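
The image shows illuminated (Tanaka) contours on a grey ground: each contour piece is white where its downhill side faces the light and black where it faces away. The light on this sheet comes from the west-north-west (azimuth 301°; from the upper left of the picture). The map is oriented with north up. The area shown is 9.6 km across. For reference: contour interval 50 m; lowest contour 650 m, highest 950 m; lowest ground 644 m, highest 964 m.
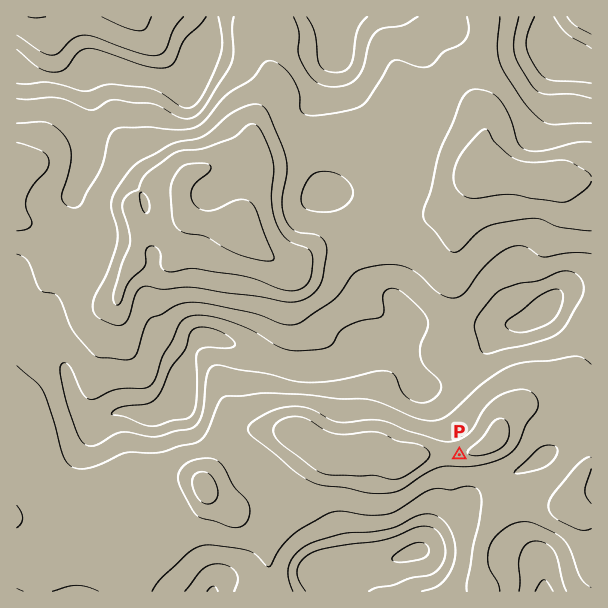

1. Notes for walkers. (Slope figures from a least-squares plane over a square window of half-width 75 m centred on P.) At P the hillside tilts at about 4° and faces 240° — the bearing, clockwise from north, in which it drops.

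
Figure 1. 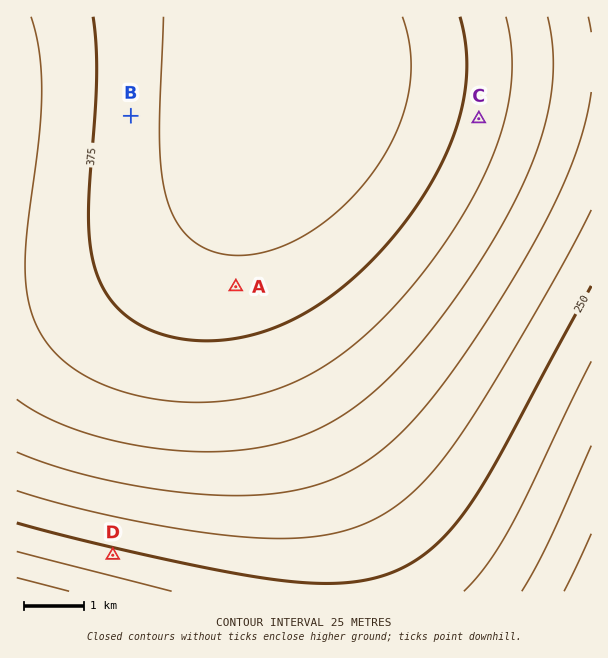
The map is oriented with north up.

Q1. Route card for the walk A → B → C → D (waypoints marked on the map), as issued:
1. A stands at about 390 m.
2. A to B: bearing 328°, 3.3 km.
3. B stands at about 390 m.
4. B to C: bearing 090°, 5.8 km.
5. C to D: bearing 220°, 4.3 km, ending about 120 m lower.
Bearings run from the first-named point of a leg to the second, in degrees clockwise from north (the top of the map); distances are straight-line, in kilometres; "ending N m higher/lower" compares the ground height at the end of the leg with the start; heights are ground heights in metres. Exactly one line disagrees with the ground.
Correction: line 5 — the distance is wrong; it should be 9.5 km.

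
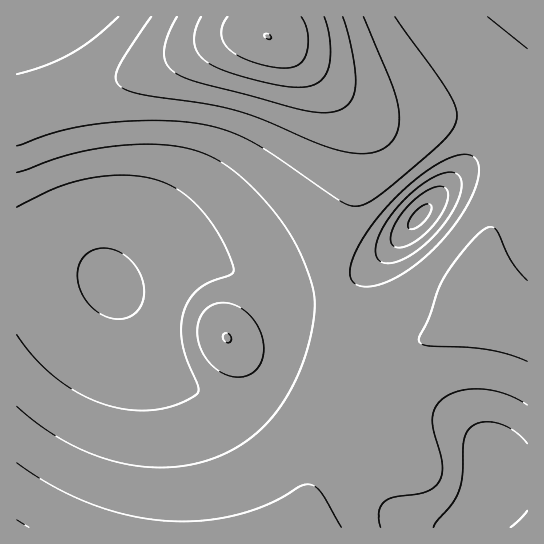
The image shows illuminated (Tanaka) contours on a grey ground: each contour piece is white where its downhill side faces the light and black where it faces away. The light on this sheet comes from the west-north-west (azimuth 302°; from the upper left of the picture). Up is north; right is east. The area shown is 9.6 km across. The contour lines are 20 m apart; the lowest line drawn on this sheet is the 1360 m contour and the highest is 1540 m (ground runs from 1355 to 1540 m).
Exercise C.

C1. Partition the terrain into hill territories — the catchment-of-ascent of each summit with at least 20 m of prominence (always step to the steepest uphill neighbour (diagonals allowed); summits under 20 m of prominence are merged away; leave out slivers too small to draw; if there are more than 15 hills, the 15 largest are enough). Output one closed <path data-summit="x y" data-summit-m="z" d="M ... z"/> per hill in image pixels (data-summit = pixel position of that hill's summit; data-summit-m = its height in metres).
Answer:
<path data-summit="17 527" data-summit-m="1462" d="M527 107l-68 67-51 56-37 37-10 8-20 10-23 7-41 5-14-2 6 10 10 21 2 15-1 18-9 22-13 12-13 7-31 0-19-8-10-8-21-23-23-36-30-42-12-8-36-11-46-3-1 266 462 1 1-7 16-26 5-14 28-3z"/><path data-summit="267 37" data-summit-m="1540" d="M527 16l-510 0-1 245 37 2 29 5 17 7 14 10 12 0 18-4 48-16 23 0 25 10 28 22 43-4 31-8 30-18 37-37 51-56 66-64 3-4z"/><path data-summit="227 338" data-summit-m="1440" d="M214 265l-23 0-48 16-31 5 29 39 23 36 21 23 10 8 19 8 25 1 19-8 15-16 8-26-1-20-11-26-12-16-18-14z"/>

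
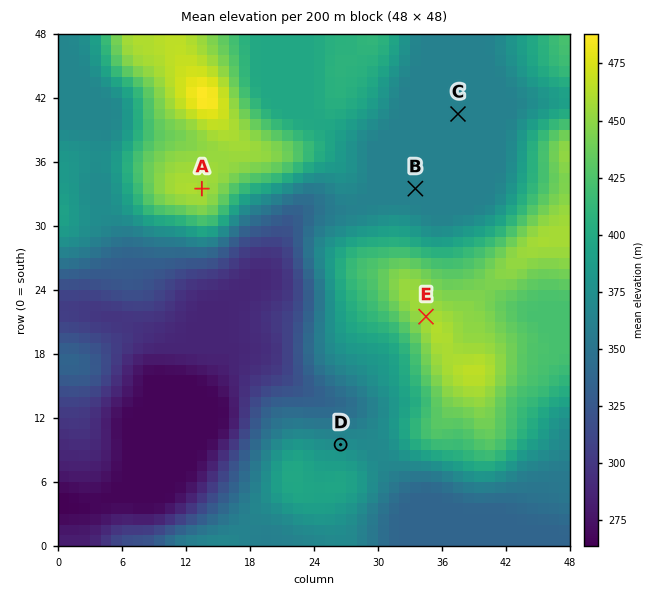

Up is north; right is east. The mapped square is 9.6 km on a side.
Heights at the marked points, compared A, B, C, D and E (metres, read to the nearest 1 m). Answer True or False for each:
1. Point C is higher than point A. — False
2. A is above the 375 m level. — True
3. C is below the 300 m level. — False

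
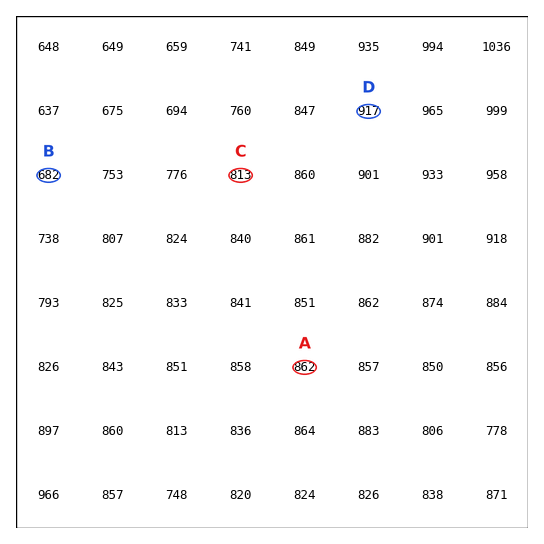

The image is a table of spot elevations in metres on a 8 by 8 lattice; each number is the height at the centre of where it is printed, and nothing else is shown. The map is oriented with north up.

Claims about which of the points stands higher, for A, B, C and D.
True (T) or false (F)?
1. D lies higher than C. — T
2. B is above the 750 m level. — F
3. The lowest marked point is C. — F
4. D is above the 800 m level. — T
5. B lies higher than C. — F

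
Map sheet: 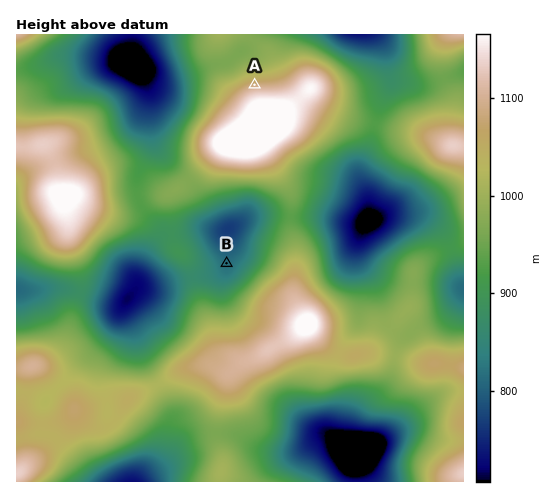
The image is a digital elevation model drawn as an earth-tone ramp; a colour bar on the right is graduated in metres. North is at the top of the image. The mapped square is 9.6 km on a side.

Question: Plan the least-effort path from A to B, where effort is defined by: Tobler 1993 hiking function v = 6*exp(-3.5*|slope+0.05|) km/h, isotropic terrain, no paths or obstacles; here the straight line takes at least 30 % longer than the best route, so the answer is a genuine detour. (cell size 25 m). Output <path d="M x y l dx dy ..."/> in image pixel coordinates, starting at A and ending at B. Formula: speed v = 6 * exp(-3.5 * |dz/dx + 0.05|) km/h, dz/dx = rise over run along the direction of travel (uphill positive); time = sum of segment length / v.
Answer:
<path d="M255 85l-4 0-16 8-38 37-5 12 0 59-6 12 0 11 4 9 25 24 12 6"/>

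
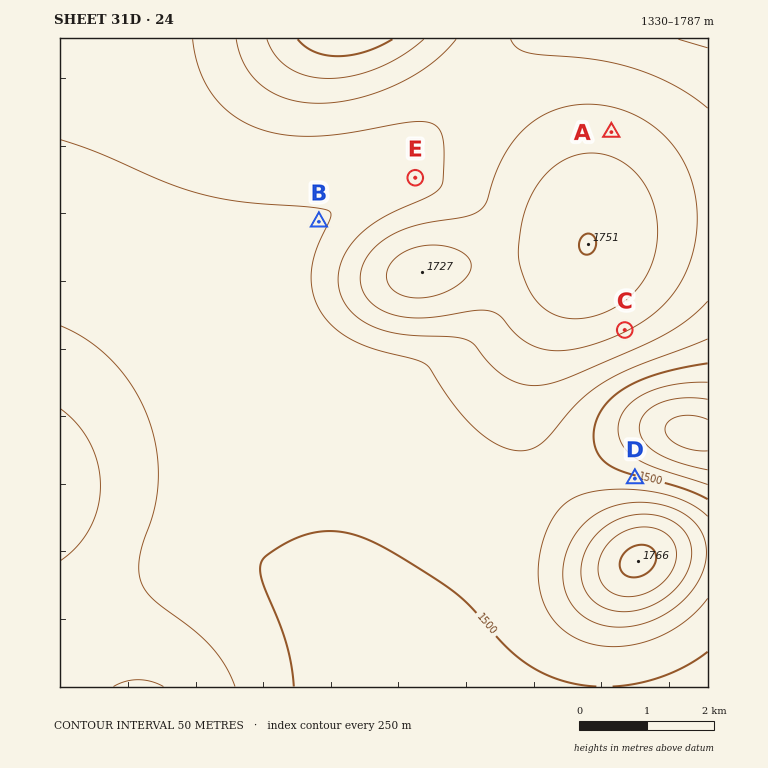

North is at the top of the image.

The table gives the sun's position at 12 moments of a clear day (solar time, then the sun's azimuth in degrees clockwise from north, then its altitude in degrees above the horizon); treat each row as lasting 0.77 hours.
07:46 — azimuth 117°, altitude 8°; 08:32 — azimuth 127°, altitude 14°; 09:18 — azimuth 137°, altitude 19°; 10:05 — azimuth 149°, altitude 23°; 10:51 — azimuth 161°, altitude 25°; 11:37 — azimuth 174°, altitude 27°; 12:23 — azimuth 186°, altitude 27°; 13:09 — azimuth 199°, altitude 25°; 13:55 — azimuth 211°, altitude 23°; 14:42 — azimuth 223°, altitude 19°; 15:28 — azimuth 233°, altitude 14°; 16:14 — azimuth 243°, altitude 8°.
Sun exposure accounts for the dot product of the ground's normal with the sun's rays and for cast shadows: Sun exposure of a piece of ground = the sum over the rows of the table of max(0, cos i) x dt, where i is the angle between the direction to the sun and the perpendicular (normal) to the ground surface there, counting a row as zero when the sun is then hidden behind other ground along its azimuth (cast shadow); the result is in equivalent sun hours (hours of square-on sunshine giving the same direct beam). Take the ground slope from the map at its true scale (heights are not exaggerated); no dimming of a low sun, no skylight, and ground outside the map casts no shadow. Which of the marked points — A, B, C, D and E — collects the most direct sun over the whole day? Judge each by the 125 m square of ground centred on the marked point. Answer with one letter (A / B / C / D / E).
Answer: C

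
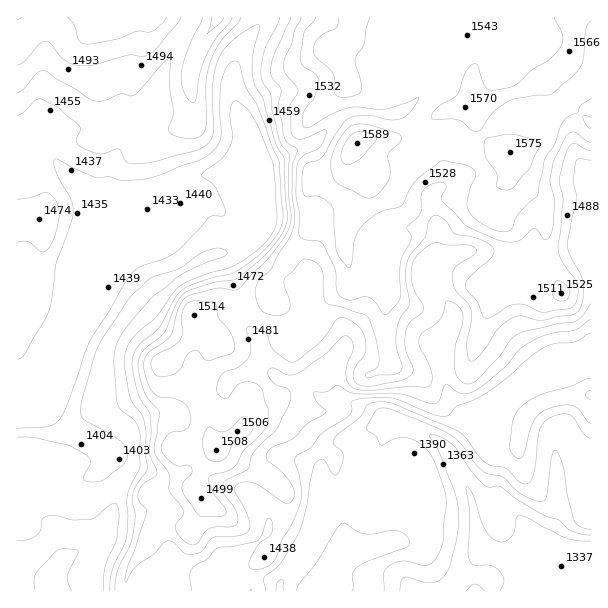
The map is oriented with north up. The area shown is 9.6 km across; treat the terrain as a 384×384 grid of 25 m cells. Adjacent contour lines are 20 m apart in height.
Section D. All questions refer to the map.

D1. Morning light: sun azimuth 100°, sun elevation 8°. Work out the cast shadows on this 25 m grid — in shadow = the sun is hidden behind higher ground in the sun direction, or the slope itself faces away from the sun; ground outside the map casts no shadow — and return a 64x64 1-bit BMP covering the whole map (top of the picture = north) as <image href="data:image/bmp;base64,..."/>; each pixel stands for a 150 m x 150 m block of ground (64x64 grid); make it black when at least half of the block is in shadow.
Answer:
<image width="64" height="64" href="data:image/bmp;base64,Qk0+AgAAAAAAAD4AAAAoAAAAQAAAAEAAAAABAAEAAAAAAAACAAATCwAAEwsAAAIAAAAAAAAA////AAAAAAAAYAAAAAAAAABwAAAAAAAAAHAAAAAAAAAAcAAAAAAAAAA4AAAAAAAAADwAAAAAAAAAPAAAAAAAAAAcAAAAAAAAABgAAAAAAAAAGAAAAAAAAAAcAAAAAAAAABwAAAAAAAAADAAAAAAAAAAGAAAAAAAAAAYAAAAAAAAABwAAAAAAAAAPAAAAAAAAAA8AAAAAAAAABwAAAAAAAAAGAAAAAAAAAAAAAAAAAAAAAAAAAAAAAAAOAAAAAAAAAB4AAAgAAAAAPgAADAAAAAA+AAAAAAAAAD4AAAAAAAAADwAAAAAAAAABgAAAAAAAAAHAAAAAQAAAA+AAAAAgAAAD4AAAAAAAAAPgAAAAAAAAAeAAAAAAAAAAAAAAAAAAAAAA4AAAAAAAAADwAAAAAAAAAPgAAAAAAAAAfAAAAAAAAAB+AAAAAAAAAD8AAAAAAAAAPwAAAAAAAAA/AAAAAAAAAD8AAAAAAAAAPwAAAAAAAAB/AAAAAAAAAH8AAAAAAAAAfwAAAAAAAAA/MAAAAAAAADxwAAAAAAAAPHgAAAAAAAB8GAAAAAAAAHwAAAAAAAAAOAAAAAAAAAA4AAAAAAAAAAAAAAAAAAAAAAAAAAAAAAAAAAAAAAAAAAAAAAAAAAAAAAAAAAAAAAAAAAAAAAAAEAAAAAAAAAAAAAAAAAAAAAAAAAAAAA=="/>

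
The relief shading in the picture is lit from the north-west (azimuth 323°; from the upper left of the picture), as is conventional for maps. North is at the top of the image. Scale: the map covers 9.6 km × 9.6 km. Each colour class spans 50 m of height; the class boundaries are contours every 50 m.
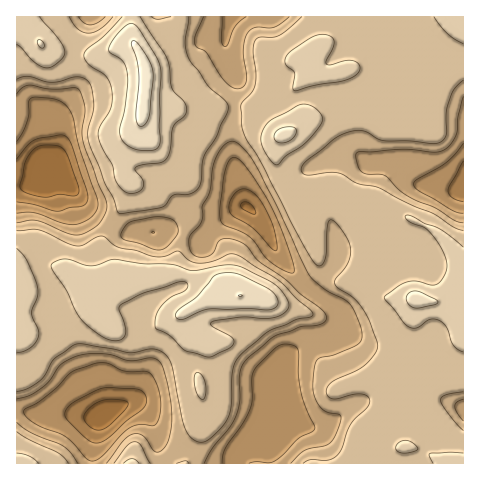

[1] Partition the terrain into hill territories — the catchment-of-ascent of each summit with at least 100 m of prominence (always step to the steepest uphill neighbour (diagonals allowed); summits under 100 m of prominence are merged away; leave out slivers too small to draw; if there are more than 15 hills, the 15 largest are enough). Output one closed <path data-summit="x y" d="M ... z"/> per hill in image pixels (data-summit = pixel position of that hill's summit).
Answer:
<path data-summit="241 295" d="M50 165l-12 17-13 4-9 1 0 223 27 5 31-1 22 4 5-1-8 29-1 18 140 0 3-12 8-10 33-12 6-10 0-23-6-23 4-12 26-22 19-3 15-7 4-5-4-14-28-19-10-8-22-27-17-33-14-17-6-1-6 4-31 28-4 8-10-10-13-4-46 0-13 2-23-14-9-9-15-22z"/><path data-summit="417 299" d="M355 154l-39 10-10 9 0 12 3 5 17 21 5 10 7 30-4 15-23 26 29 18 4 15-4 5-8 4-26 6-21 17-8 8-1 9 6 23 0 23-4 7-9 10-1 26 195 1 1-275-18 1-15-4-9-5-9-16-7-4-17-1-20 3z"/><path data-summit="146 76" d="M231 16l-214 0-1 170 9 0 13-4 12-17 23 24 15 22 24 20 8 3 13-2 46 0 13 4 10 10 4-8 14-13 17-15 9-4-14-55 0-27 2-6 3-41-12-31 1-13z"/><path data-summit="284 136" d="M463 16l-231 0-1 2-6 28 12 31-3 41-2 6 0 27 10 37 2 13 19 23 17 33 31 34 4-1 17-20 6-13-7-36-25-36 0-12 6-7 38-12 7 1 12 8 33-3 10 4 10 17 9 5 15 4 18-2z"/><path data-summit="18 463" d="M22 410l-6 1 1 53 75-1 1-17 8-29-5 1-22-4-31 1z"/>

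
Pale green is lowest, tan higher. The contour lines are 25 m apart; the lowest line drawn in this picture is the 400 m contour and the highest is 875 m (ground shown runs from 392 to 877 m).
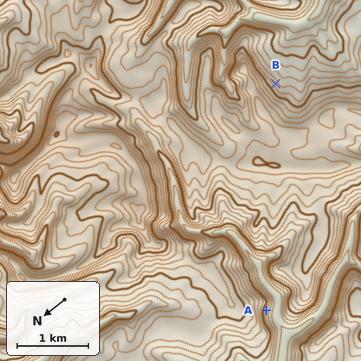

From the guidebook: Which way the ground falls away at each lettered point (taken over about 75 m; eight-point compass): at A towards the SW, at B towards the S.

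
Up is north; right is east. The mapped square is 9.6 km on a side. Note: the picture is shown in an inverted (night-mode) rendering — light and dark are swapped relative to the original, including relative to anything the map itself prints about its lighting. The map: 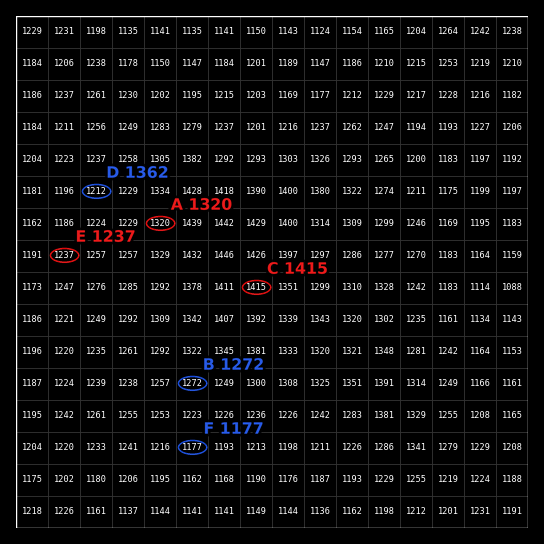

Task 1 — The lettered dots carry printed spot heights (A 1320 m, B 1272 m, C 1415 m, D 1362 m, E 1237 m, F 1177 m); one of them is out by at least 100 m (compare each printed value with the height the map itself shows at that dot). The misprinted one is D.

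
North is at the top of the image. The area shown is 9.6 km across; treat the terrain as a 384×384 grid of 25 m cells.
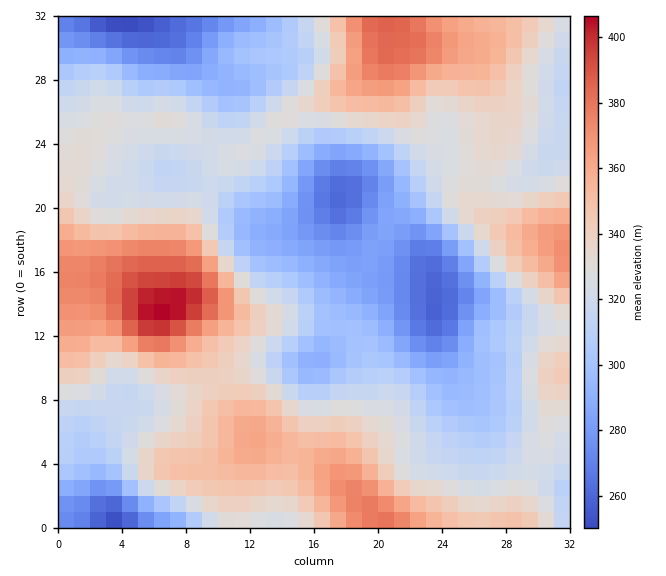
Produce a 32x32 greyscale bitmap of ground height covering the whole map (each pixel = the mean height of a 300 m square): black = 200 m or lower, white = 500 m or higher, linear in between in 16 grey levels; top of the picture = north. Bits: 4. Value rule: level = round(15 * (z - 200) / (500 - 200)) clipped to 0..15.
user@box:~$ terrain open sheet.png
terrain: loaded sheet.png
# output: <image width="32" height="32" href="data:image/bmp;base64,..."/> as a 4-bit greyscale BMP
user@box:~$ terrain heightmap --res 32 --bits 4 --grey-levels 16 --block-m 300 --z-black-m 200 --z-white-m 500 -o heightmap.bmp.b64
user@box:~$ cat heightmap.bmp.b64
<image width="32" height="32" href="data:image/bmp;base64,Qk12AgAAAAAAAHYAAAAoAAAAIAAAACAAAAABAAQAAAAAAAACAAATCwAAEwsAABAAAAAAAAAAAAAAABEREQAiIiIAMzMzAERERABVVVUAZmZmAHd3dwCIiIgAmZmZAKqqqgC7u7sAzMzMAN3d3QDu7u4A////AEMzNEVWd2ZneJmZiId3d3ZEM0VWZ3d3d4iZmId3d3dmRERWd3d3d3iJmYd3ZmZmZlVVZ3eIiIiIiIh2ZmZmZmZVVmd3eIiIiIiHdmZmZmZmVVZmd3eIiIiId3ZmZVVmZmVmZmd3iIh3d3d2ZlVVZmZmZmZnd4iHdmZmZmVVVVZ3ZmZmZ3d3d2VWZmZVVVVmd3d2Znd3d2ZVVVVlVVVVZneId3eId3dmVUVVVURFVVZ3iIiJmYd3ZlVVVVRDRFVmd4iJmqqYh3dlVVVEMzRVVmaYmaqqqYh3ZlVVRDM0RVZnmZmqqqmHZmVVREQzNEVmd5mZqqqphmVVVEREMzRWZ4iZmZmZmHZVVURERDM0VniJiImZmYdlVEREREQzRWeIiYh3iIh2VURERERERFZ3iIh3Znd3dlVURDM0REVnd3iIdmZmZmZlVUQzNEVWZ3d3d3dmZmZmZlVUMzRFVmd2ZmZ3ZmZmZmZmVENERWZmd2Zmd2ZmZmZmZlVERVZmZnd2Zmd2ZmZmZmZmVVZmZmd3dmZmZmZ2ZmZmZmZ3d3Znd3ZmZmZmZmVVVmd3iIh3d3d3ZmZmVVVVVVVmeIiIh3d3d2ZVVVRERFVVVmeJmYiIiHZmRVRERERVVVVniZmZiIh3ZkQzMzM0RVVWZ4mZmYiIh2YzMzMzNERFVneZmZmIiId2"/>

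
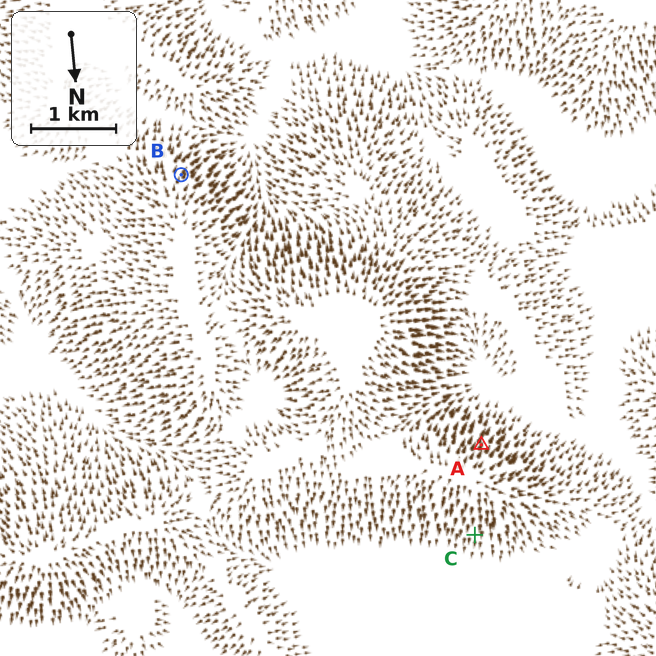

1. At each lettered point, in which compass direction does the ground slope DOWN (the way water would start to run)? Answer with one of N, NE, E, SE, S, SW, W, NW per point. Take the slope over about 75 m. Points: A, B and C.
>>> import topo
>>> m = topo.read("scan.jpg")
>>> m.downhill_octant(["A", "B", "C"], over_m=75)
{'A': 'SW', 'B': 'SW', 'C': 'N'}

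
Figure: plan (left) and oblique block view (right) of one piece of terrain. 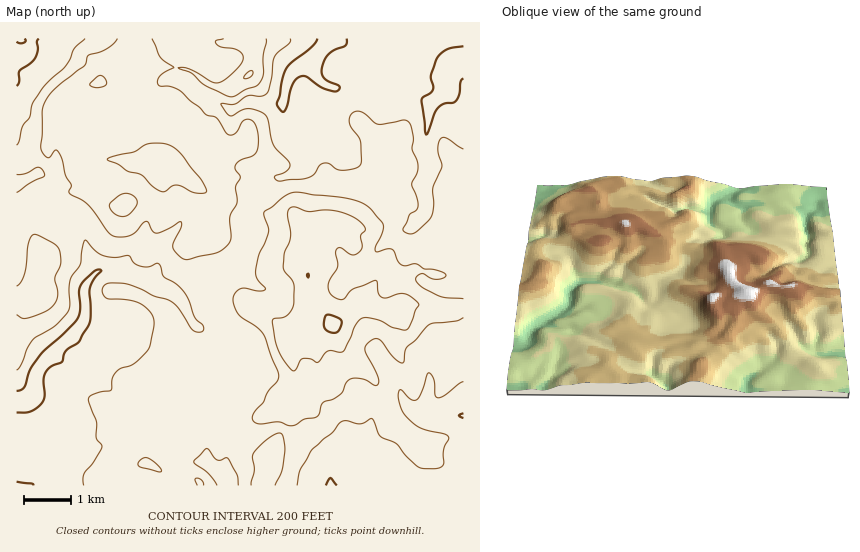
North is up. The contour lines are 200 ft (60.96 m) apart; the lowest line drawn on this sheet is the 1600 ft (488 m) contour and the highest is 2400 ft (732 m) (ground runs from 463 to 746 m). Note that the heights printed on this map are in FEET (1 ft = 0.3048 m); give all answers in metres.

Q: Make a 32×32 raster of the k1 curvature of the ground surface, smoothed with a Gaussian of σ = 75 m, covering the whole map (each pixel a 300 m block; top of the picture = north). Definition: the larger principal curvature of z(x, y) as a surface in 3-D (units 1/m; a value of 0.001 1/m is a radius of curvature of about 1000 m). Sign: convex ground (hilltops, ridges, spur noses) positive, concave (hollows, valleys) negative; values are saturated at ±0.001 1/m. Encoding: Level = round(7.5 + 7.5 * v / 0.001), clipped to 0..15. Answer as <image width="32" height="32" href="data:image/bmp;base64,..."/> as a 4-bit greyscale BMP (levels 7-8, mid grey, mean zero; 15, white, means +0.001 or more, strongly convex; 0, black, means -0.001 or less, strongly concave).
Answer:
<image width="32" height="32" href="data:image/bmp;base64,Qk12AgAAAAAAAHYAAAAoAAAAIAAAACAAAAABAAQAAAAAAAACAAATCwAAEwsAABAAAAAAAAAAAAAAABEREQAiIiIAMzMzAERERABVVVUAZmZmAHd3dwCIiIgAmZmZAKqqqgC7u7sAzMzMAN3d3QDu7u4A////AJeorJqXq++Yrbh5ipiImIioiYq6q6inmZzIeHq4eJqqmYl4mIp4ubms2YiImXibiJmZiYmKiLi5iLmIh3iZy7uqqXeKqIqYiaqJiYeYvJeZd6qJqniZmrmJqsqZyNiJmaaqmpiZiIeJmbq6iorIycjIy6iKqpmIeHZ9jIiOmNjK16mHmHmoiXd3f4t42o2oqNh6y5h3qImId6+KjYeeZ6i6mHiYh5mIiHbOirx2nJd7uKmKiYebeJiJ7Znddqunerurqbh4uZmKzZesu97srv+9ynrJvJioirmHvWjMjcqKbalq3biYp4mJduppjYiImnvJp4eqipeHirrbmHvZq7qL2oqqu4qomImZuJnJ2Ih5jJqZqomauqqHiLeKuoqaiJpph6qpuKiod3q4mry4aqiZeGfLqciIt5utu8uompjIu5qturmnisqZm5iIiIm4yIyqqImJyduYiHmIiJiJmcnWmtmImrqoqJiKaZeJise6zbuqu6qah6ubynmXeZq42oq6mHeJmYib6oeah4maqeiZ2HiLiJiJufp5qYmpirjIifmIm3iIm7fcqaiKuHm4uIrsd5t4iridaoipmZh5l5l4nuu6iJqO/++YuIiHiJqJmIe8p4ib62n+h5m5iIiYeXeHq7mKqYiGznd4qYiZiHepl6iKm3iLy83MyomImZmq"/>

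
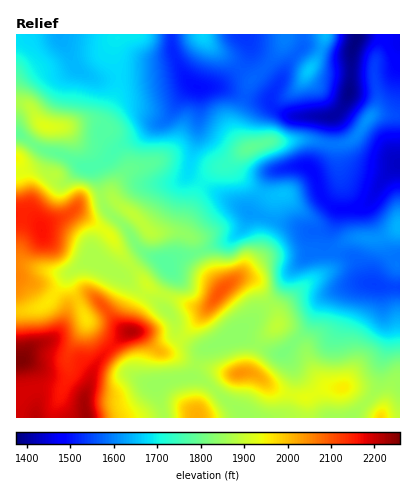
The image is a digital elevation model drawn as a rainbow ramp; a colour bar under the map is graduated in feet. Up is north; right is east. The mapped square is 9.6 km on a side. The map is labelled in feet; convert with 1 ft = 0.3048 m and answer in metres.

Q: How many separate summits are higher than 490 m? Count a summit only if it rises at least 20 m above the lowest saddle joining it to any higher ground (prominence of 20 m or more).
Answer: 6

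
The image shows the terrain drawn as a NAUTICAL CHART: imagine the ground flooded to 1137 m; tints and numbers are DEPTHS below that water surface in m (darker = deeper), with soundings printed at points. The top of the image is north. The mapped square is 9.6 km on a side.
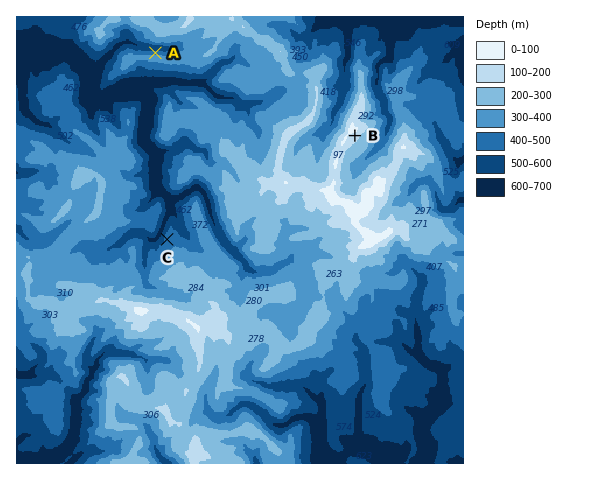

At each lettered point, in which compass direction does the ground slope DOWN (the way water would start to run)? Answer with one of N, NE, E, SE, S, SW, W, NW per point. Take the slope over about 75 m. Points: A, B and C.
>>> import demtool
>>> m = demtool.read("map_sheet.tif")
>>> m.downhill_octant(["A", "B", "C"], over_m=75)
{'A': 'N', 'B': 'SE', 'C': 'W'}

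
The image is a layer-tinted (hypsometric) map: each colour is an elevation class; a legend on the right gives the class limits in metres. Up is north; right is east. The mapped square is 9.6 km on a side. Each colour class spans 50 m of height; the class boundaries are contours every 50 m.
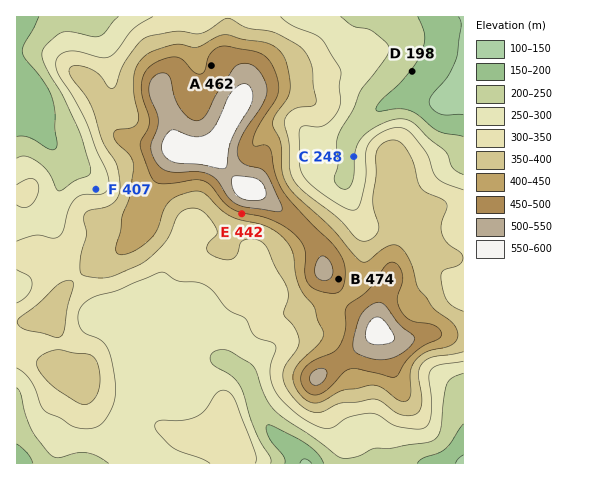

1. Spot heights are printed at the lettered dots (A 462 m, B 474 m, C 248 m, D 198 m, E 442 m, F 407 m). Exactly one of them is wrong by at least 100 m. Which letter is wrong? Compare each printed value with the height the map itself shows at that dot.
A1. F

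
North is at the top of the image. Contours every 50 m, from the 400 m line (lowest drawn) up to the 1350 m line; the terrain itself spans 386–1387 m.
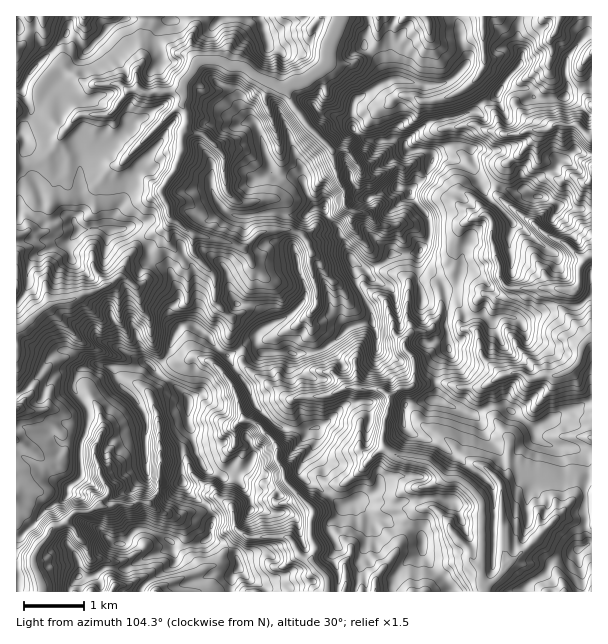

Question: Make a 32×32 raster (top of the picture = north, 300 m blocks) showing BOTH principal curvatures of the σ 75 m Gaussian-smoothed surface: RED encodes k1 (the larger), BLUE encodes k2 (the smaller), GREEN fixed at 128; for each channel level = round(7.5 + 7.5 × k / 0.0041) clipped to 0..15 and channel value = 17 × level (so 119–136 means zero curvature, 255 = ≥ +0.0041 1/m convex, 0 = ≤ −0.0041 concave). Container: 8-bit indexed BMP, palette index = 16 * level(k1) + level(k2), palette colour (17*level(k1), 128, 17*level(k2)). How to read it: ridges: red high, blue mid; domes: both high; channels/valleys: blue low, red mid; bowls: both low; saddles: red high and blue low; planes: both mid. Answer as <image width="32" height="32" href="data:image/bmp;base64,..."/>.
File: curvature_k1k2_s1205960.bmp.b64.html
<image width="32" height="32" href="data:image/bmp;base64,Qk02CAAAAAAAADYEAAAoAAAAIAAAACAAAAABAAgAAAAAAAAEAAATCwAAEwsAAAABAAAAAAAAAIAAABGAAAAigAAAM4AAAESAAABVgAAAZoAAAHeAAACIgAAAmYAAAKqAAAC7gAAAzIAAAN2AAADugAAA/4AAAACAEQARgBEAIoARADOAEQBEgBEAVYARAGaAEQB3gBEAiIARAJmAEQCqgBEAu4ARAMyAEQDdgBEA7oARAP+AEQAAgCIAEYAiACKAIgAzgCIARIAiAFWAIgBmgCIAd4AiAIiAIgCZgCIAqoAiALuAIgDMgCIA3YAiAO6AIgD/gCIAAIAzABGAMwAigDMAM4AzAESAMwBVgDMAZoAzAHeAMwCIgDMAmYAzAKqAMwC7gDMAzIAzAN2AMwDugDMA/4AzAACARAARgEQAIoBEADOARABEgEQAVYBEAGaARAB3gEQAiIBEAJmARACqgEQAu4BEAMyARADdgEQA7oBEAP+ARAAAgFUAEYBVACKAVQAzgFUARIBVAFWAVQBmgFUAd4BVAIiAVQCZgFUAqoBVALuAVQDMgFUA3YBVAO6AVQD/gFUAAIBmABGAZgAigGYAM4BmAESAZgBVgGYAZoBmAHeAZgCIgGYAmYBmAKqAZgC7gGYAzIBmAN2AZgDugGYA/4BmAACAdwARgHcAIoB3ADOAdwBEgHcAVYB3AGaAdwB3gHcAiIB3AJmAdwCqgHcAu4B3AMyAdwDdgHcA7oB3AP+AdwAAgIgAEYCIACKAiAAzgIgARICIAFWAiABmgIgAd4CIAIiAiACZgIgAqoCIALuAiADMgIgA3YCIAO6AiAD/gIgAAICZABGAmQAigJkAM4CZAESAmQBVgJkAZoCZAHeAmQCIgJkAmYCZAKqAmQC7gJkAzICZAN2AmQDugJkA/4CZAACAqgARgKoAIoCqADOAqgBEgKoAVYCqAGaAqgB3gKoAiICqAJmAqgCqgKoAu4CqAMyAqgDdgKoA7oCqAP+AqgAAgLsAEYC7ACKAuwAzgLsARIC7AFWAuwBmgLsAd4C7AIiAuwCZgLsAqoC7ALuAuwDMgLsA3YC7AO6AuwD/gLsAAIDMABGAzAAigMwAM4DMAESAzABVgMwAZoDMAHeAzACIgMwAmYDMAKqAzAC7gMwAzIDMAN2AzADugMwA/4DMAACA3QARgN0AIoDdADOA3QBEgN0AVYDdAGaA3QB3gN0AiIDdAJmA3QCqgN0Au4DdAMyA3QDdgN0A7oDdAP+A3QAAgO4AEYDuACKA7gAzgO4ARIDuAFWA7gBmgO4Ad4DuAIiA7gCZgO4AqoDuALuA7gDMgO4A3YDuAO6A7gD/gO4AAID/ABGA/wAigP8AM4D/AESA/wBVgP8AZoD/AHeA/wCIgP8AmYD/AKqA/wC7gP8AzID/AN2A/wDugP8A/4D/ANhxp+nXgbO0lZaHprTWt6ilk6WlpaaGpsiEk7bYp4S3o4OF5rHCxqW3lYSF2YWUpZDGlLeDp5e2hnS3c4XHpqe1gOixpPm0lNnFyNS2xbWRkdeEp4d0uJeElLaFkoa4yeeSoMD4tejnpoTXlJCRk9Wg2IaYl6a4lqOjtoTHgZa1hva1oICAkICQgtSjwvjm12DFqJeHhpSi6JO1hcaWg8eHdfjXs6LFoMfokYHUpcWQxcWmt5eVs9bHgMWVqJeWtoeWlfeQlqfztOPV59e2kNWmlpOTydfngIHFoqaHh4eXl4Z09pCmhfSAxdeDtuhwxceVloChgHClyJWnloaHl6eWl4X2gKeV8pTHpqXTs5DFuJeFxpDJ17WGh6d0qKaVhLaWlqWzhYXhpdiFk4Cw97bI6JXGgPiDdpfIlKfFyKiXkaWEx5SF55Gn6bfIoPh0gYGT9/mg6NbZ16XXyKWVqMfEl5a2dMekg9amuJLzpIOWxrKAkJGQgcNxgXG2gpR1pXOnldb35sb4lIWSkNOkdbaDgsPWx9aSpsi3g5GUhYOklKjIkqDkxoHldbX1w9fm6ebnc7P4gNfI2XG31ba3l5ODlpWj56XVgNnX6JOV6KSDhLb39LSRobSkgNiS6HWFdaWClZaTxNaRxpalgaOmxvaAt4X3kcLZpKbFx9i3x8W21pSDcZGUk4W2lbW0xoZ0xcDHktOzstiWmHS0goKCgcTEgqe3tIGjg8aGk8SGdHTlkaK317WCpZaWp6HlppTXwaS2pseippO3p5Wz2ZSFhvhwlvqj1cbYhJamgOeExteAlZentpS3lKWmo6CAkqS15HC25bHHpeiVlcmA58XAkKamppe4trjHt5Cit6fYtKLDk/SSsrBx1KaEpID3kMTHhbeGlpZ2hpamgLaW5pGjpYT36KDTtLb1g5aDxbDI9OjVl4d3h3eHp5SguNiQuKeGp8S00LTW+dZ0dbfG1timlHGnh4eHh5S2yJCF6JC5p7bHqID1gKKQ07aVx3ODpaS2o6eHh4iHp4DXpYH3cJXGkeeXgJC3o+nl6MbZ1tWkt8jmuIeFqKe3x5D3kLC3pfeg53CV+PXXx7Vyk5FwkHGBopC1h5eCgpLJ57KRqKi4xvKQxObmdHOmhNf297PXlYWE1ceGh7fYs5KAw4Omp8iUs6HncsnXhYKBgHCV95PY5vm05YWHlZKSosimgcbGlICCgoKEhpbY6NfW5oCG9pNi1bSE53WmlpiUpsiTgIFypsfIpHSTo5WVdnW3xXLG6JD3gZSUxrXXhoaWpYO4lIXIyJeWg6bIlpeFhLajpcbGcaXnx4TIk7fHxrbIxsfX1deWp5aFdMaVp4OFuJSVppalg8g="/>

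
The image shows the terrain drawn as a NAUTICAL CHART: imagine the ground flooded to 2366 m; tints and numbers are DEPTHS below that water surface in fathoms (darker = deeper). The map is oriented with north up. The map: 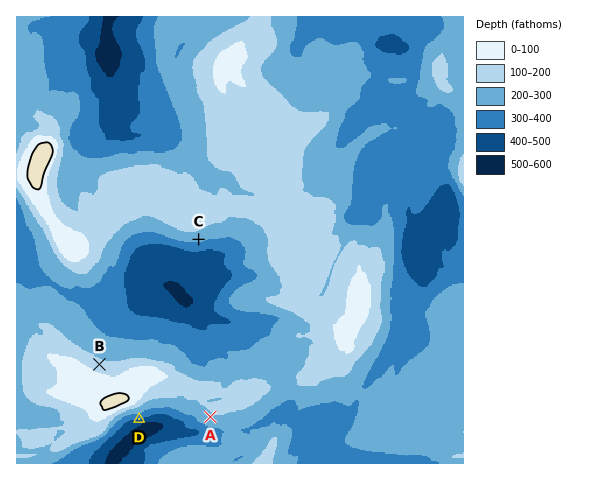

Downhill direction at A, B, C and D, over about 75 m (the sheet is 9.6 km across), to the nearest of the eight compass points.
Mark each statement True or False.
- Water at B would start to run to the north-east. True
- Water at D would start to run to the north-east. False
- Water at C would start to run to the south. True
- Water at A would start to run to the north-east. False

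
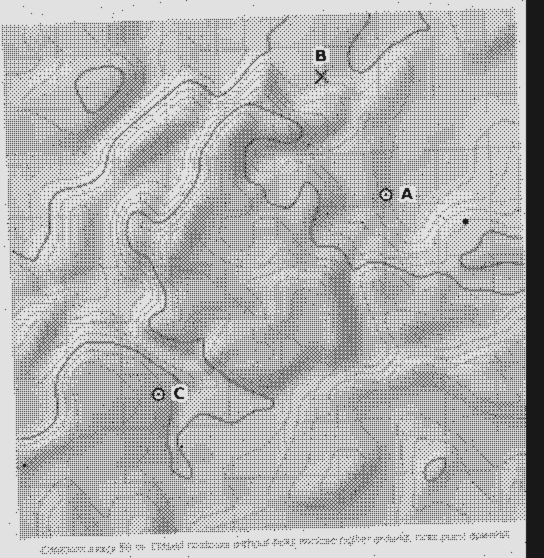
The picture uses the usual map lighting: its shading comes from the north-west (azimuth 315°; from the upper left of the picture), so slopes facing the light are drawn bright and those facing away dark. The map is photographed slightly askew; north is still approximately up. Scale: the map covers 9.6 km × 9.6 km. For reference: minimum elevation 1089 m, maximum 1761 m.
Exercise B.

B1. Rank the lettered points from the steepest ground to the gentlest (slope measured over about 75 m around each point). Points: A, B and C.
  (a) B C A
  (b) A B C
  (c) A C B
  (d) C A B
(c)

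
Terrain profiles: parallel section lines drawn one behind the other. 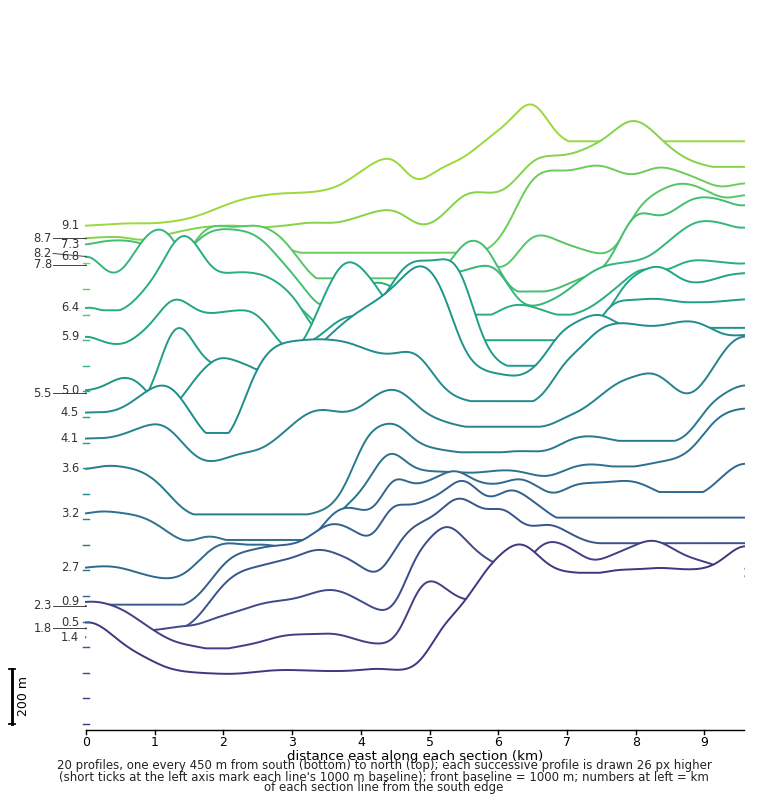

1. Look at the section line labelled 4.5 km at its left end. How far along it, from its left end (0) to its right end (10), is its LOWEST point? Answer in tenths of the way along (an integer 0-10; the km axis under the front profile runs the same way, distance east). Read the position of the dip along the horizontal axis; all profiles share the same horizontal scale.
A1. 2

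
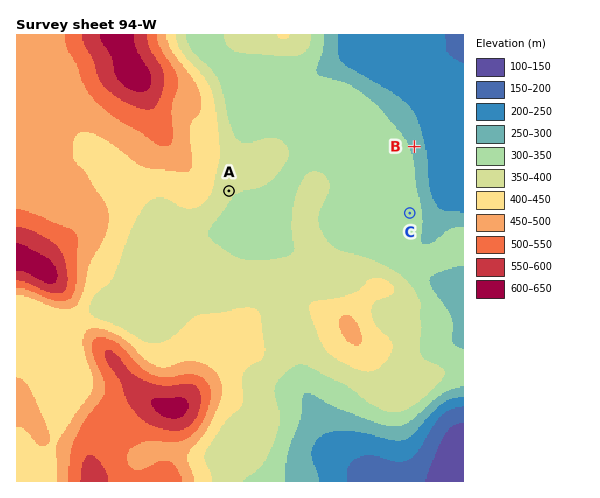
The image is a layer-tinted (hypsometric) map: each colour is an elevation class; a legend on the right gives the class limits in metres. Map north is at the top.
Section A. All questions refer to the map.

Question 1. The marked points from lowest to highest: B C A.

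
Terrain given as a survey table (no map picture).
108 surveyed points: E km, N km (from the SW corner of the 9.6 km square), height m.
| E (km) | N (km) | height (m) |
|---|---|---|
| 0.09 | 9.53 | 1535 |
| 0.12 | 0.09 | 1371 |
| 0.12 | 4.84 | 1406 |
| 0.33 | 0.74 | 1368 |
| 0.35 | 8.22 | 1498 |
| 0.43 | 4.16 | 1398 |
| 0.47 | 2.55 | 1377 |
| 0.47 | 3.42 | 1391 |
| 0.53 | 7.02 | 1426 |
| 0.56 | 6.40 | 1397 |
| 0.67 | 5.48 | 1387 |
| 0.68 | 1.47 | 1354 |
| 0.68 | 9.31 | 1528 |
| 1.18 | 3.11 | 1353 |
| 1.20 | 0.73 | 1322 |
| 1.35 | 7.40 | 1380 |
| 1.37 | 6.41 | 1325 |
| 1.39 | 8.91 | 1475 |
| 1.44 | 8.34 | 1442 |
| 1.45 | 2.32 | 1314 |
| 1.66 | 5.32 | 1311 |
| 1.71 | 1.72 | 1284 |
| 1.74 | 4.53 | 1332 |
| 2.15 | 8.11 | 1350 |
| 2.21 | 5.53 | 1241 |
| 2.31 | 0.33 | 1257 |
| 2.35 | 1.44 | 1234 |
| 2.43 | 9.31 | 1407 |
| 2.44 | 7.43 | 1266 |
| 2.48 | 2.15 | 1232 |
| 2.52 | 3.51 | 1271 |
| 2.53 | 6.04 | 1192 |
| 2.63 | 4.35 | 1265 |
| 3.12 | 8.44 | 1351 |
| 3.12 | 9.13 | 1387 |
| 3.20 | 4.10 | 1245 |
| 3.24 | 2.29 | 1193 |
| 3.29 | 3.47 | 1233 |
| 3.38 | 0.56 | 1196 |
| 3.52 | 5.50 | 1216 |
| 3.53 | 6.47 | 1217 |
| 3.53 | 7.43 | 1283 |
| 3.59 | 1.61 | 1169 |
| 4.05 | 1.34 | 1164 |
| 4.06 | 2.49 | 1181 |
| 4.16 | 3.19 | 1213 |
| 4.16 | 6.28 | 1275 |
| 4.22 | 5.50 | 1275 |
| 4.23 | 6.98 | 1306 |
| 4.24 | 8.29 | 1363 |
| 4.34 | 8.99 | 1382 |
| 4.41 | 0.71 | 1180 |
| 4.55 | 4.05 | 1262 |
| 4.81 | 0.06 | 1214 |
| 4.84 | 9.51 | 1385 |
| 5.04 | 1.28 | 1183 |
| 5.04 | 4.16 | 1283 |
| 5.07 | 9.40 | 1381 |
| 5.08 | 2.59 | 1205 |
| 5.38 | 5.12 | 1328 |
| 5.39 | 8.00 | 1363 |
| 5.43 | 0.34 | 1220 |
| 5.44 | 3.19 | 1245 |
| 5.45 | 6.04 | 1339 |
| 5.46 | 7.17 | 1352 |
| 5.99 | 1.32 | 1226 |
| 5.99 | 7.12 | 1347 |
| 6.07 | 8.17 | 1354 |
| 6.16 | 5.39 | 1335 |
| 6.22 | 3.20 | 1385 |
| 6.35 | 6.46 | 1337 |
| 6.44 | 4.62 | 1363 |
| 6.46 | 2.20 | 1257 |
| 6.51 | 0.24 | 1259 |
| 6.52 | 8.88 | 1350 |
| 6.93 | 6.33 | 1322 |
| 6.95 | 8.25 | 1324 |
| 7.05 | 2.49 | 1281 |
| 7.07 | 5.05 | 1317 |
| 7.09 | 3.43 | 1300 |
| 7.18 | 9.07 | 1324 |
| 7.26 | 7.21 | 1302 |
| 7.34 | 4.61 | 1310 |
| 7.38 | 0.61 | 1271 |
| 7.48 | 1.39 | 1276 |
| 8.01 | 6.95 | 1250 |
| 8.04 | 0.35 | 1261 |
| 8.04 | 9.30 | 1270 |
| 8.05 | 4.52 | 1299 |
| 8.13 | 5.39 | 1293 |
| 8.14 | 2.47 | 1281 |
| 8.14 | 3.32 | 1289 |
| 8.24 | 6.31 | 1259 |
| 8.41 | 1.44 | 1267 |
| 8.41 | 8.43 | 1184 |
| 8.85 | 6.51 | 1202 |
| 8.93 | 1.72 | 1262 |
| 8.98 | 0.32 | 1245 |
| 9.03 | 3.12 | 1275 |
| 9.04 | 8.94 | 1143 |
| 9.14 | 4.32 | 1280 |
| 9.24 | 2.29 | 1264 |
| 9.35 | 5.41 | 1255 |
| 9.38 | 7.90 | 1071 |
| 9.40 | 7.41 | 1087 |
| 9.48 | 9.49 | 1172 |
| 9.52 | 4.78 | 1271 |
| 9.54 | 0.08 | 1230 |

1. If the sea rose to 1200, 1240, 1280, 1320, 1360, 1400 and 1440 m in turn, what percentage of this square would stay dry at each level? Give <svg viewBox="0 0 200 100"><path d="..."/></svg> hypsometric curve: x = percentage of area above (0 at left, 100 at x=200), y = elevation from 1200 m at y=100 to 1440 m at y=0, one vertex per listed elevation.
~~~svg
<svg viewBox="0 0 200 100"><path d="M178 100l-25-17-44-16-36-17-33-17-25-16-7-17"/></svg>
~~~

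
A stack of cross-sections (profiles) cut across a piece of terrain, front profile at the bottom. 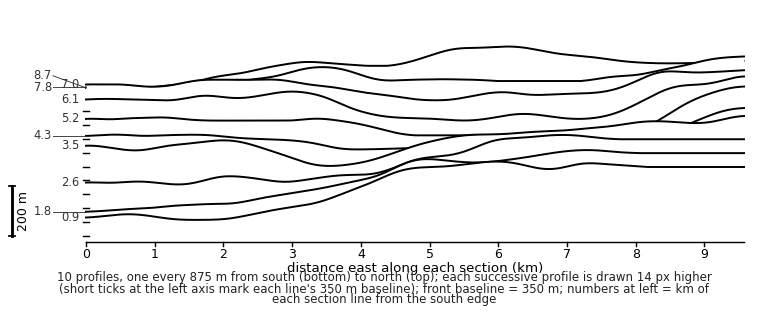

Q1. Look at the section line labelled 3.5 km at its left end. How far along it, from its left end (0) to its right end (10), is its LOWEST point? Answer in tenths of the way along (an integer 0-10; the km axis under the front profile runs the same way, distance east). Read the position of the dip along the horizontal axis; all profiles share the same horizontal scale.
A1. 4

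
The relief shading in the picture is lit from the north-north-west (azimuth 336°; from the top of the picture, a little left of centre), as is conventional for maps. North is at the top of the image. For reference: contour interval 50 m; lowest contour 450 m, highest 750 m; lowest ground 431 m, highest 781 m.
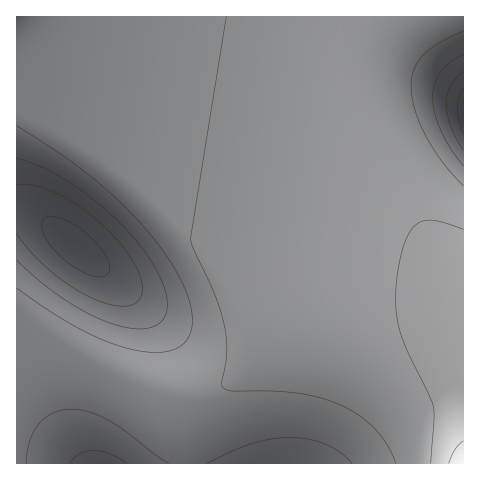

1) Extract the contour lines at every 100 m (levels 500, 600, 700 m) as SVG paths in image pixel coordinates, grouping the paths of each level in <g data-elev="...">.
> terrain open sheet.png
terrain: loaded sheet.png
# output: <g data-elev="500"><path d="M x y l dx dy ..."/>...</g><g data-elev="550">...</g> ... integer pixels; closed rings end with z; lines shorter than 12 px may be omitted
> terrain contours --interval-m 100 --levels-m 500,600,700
<g data-elev="500"><path d="M17 185l16 0 22 8 23 13 24 18 20 21 14 21 6 18 0 8-2 6-7 6-11 2-17-3-18-8-20-12-19-14-18-18-13-18"/><path d="M463 134l-4-14-2-11 2-11 4-10"/></g><g data-elev="600"><path d="M26 463l4-22 9-17 14-11 9-3 9-1 18 3 20 8 60 43"/><path d="M207 463l44-19 20-5 19-2 18 2 18 5 14 8 12 11"/><path d="M463 166l-13-19-9-17-6-18-2-15 2-13 5-11 9-10 14-9"/><path d="M17 126l43 28 31 23 31 27 26 27 22 29 14 27 8 24 0 10-1 9-6 13-13 7-19 2-22-3-25-8-26-12-31-18-32-23"/></g><g data-elev="700"><path d="M463 229l-30-9-9 1-7 3-7 7-5 11-8 32-1 30 3 25 7 20 22 45 6 13 0 13-3 43"/></g>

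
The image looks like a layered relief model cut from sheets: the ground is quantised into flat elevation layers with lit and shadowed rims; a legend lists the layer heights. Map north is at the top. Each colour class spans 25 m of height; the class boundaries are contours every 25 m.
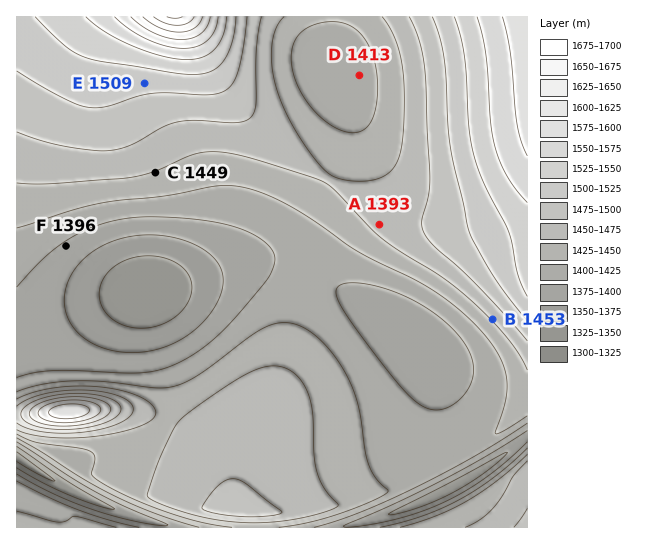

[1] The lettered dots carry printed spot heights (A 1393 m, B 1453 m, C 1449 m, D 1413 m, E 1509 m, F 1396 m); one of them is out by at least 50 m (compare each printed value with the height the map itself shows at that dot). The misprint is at A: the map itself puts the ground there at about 1456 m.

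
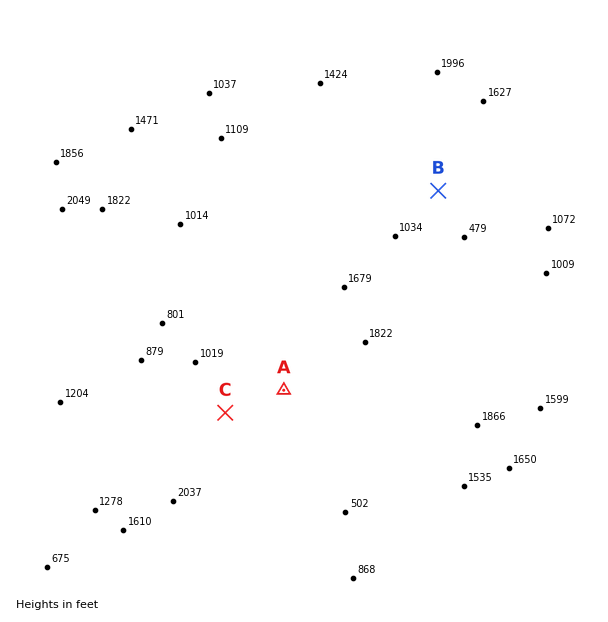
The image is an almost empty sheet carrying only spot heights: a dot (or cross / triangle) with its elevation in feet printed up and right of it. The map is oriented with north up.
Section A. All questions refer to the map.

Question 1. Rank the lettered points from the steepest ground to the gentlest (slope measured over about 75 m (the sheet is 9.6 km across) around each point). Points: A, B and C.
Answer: B C A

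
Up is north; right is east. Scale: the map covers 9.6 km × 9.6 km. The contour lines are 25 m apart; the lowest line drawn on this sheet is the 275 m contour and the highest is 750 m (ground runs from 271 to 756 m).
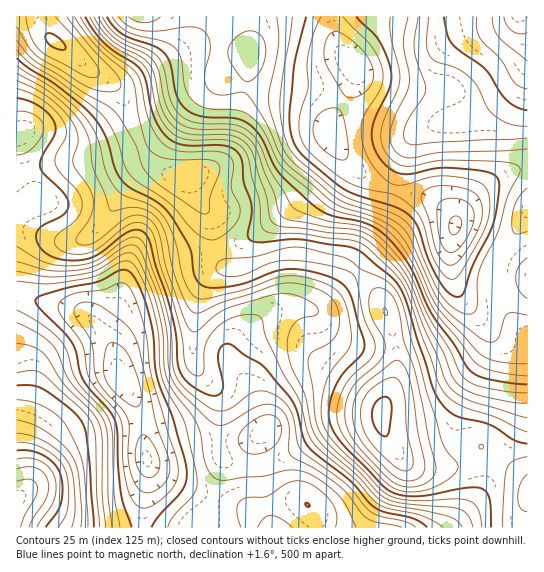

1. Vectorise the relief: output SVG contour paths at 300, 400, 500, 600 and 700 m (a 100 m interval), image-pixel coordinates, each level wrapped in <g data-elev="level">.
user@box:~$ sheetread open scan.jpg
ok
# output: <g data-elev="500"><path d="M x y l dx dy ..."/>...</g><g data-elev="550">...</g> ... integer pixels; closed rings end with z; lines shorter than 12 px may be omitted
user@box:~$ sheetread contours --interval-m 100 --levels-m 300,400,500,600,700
<g data-elev="300"><path d="M146 477l-7-7-4-13 2-15 4-6 2-1 6 3 5 8 6 16-1 7-3 5-5 3z"/><path d="M133 406l-18-13-10-15-2-9 1-12 2-10 4-4 7 1 8 6 5 8 5 13 5 16 1 11-2 8z"/><path d="M447 252l-5-6-3-9-2-19 0-11 3-5 5-3 8-1 8 1 6 3 5 5 2 7-1 9-4 11-8 12-7 6z"/></g><g data-elev="400"><path d="M120 527l-6-30-2-62-3-16-6-9-26-29-5-10-5-20-6-10-18-16-26-15"/><path d="M241 527l-4-17 1-5 3-4 8-4 17 0 21-14 11-2 7 1 8 3 16 14 7 14-1 14"/><path d="M292 527l-11-8-10-4-7 3-6 9"/><path d="M527 299l-8-9-3-12 3-12 8-8"/><path d="M17 281l32 3 37-5 13-5 19-11 7-2 6 1 6 7 11 24 7 25 4 17 1 30 2 13 5 13 17 31 13 55 0 9-2 7-21 22-6 12"/><path d="M390 17l1 18 8 32 1 11-2 11-13 28-4 14 1 14 7 12 8 6 9 3 8 0 23-5 17-1 52 2 10 3 4 4-1 5-12 24-10 36-17 35-3 13 0 24-2 5-4 3-6 0-8-4-15-14-15-28-13-35-8-11-15-9-38-13-12-6-40-32-11-12-7-20-3-27 3-28 9-58"/></g><g data-elev="500"><path d="M94 527l-5-69-3-25-4-11-12-13-27-20-10-4-16 0"/><path d="M527 384l-38-5-11-3-7-4-6-7-12-22-22-30-24-51-20-25-8-7-10-6-38-9-18-10-34-32-6-10-12-26-7-8-7-6-13-5-33-2-14-6-5-5-5-8-6-32-6-11-10-7-24-9-9-4-9-8-6-9"/><path d="M17 98l11 3 10 4 9 8 7 8 2 6-1 6-13 24-2 10 4 7 19 19 5 9 0 7-4 5-21 11-6 6 0 10 5 9 7 5 10 4 12 1 12 0 16-6 30-22 8-2 6 2 7 10 6 24 13 36 7 32 2 32 3 8 5 7 8 6 12 7 8 2 5-2 3-4 1-5-5-24 1-10 2-4 4-3 4 0 4 2 12 9 18 11 26 31 8 13 7 29 9 12 37 30 19 21 6 6 10 4 29 7 13 8"/><path d="M444 17l4 18 5 10 32 24 16 24 6 8 10 6 10 3"/></g><g data-elev="600"><path d="M58 527l7-10 3-12 0-22-3-14-8-11-12-9-14-5-14-2"/><path d="M527 432l-32-15-33-11-9-5-8-7-7-12-7-23-27-73-10-13-27-26-8-4-9-3-49-6-28-1-9-3-3-7-2-25-7-20-4-20-5-9-6-6-7-2-41-1-10-3-8-5-8-9-5-10-8-35-5-11-7-7-20-11-10-7-10-12-8-13"/><path d="M17 66l38 24 19 16 12 12 11 20 10 36 11 17 8 5 24 9 13 11 6 10 6 15 10 40 5 11 5 5 7 2 8-1 35-8 32-12 12-2 13 1 16 4 12 5 8 5 5 7 4 9 4 32-2 10-18 22-7 16-3 27 2 9 4 10 12 14 48 47 9 4 13 2 46-1 14 2 5 3 4 5 4 18"/></g><g data-elev="700"><path d="M21 527l4-12 11-18 1-10-2-5-4-2-5-1-9 2"/><path d="M405 481l9-1 7-3 3-6 1-6-7-34-8-50-7-16-6-5-7 4-29 24-7 14-1 15 4 16 9 14 25 27 7 4z"/><path d="M386 315l1 0 1-2-3-5-2 1 0 2z"/><path d="M17 27l13 22 12 11 49 28 15 4 12-2 2-3 1-4-4-8-26-28-24-30"/></g>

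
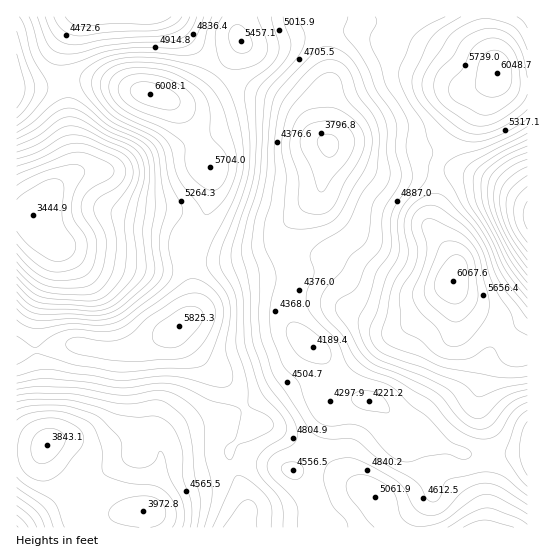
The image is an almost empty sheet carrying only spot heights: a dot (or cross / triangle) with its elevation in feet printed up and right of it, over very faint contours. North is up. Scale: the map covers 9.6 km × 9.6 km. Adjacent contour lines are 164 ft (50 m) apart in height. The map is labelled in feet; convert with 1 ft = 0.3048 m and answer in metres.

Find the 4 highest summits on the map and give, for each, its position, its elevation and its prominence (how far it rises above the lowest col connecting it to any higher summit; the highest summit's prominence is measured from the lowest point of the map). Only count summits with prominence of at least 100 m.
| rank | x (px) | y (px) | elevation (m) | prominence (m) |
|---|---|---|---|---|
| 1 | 453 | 281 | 1849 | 799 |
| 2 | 497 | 73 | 1844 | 290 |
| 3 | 150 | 94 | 1831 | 401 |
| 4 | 182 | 323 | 1776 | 142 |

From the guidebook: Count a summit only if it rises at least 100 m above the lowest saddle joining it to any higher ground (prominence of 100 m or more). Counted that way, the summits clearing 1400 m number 4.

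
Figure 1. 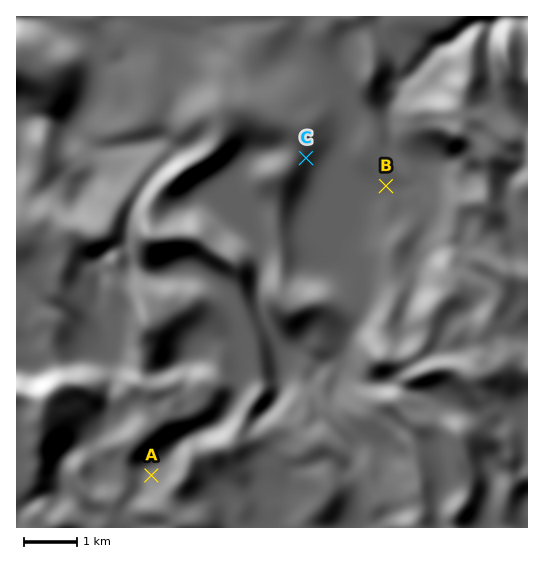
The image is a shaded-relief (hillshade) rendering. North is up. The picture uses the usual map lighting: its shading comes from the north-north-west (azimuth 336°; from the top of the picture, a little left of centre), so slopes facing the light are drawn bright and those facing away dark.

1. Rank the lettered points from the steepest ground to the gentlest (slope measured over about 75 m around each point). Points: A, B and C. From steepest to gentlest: C A B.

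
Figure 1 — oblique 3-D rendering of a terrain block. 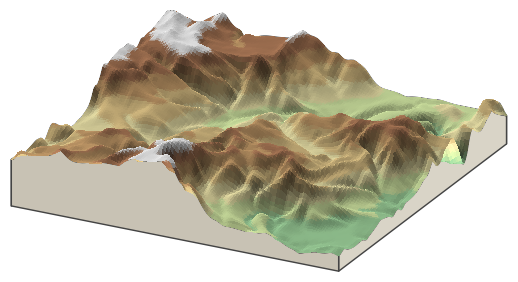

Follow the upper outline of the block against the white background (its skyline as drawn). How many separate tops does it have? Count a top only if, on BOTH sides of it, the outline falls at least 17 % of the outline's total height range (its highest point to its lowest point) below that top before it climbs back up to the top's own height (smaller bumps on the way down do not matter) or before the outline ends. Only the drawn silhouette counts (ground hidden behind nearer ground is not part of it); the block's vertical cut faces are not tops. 1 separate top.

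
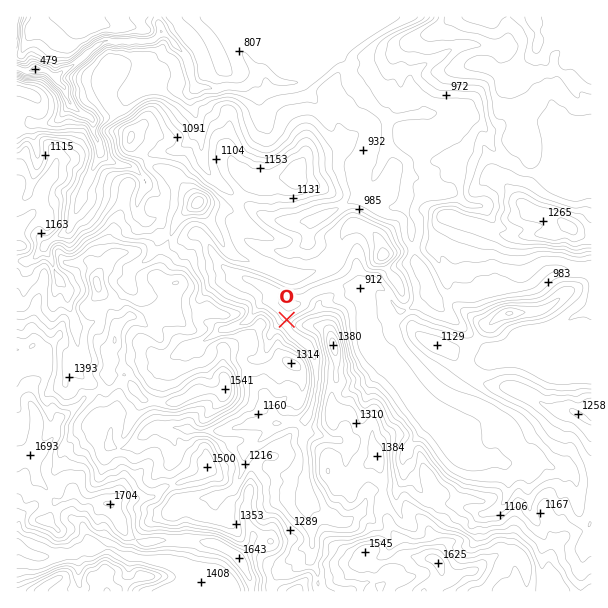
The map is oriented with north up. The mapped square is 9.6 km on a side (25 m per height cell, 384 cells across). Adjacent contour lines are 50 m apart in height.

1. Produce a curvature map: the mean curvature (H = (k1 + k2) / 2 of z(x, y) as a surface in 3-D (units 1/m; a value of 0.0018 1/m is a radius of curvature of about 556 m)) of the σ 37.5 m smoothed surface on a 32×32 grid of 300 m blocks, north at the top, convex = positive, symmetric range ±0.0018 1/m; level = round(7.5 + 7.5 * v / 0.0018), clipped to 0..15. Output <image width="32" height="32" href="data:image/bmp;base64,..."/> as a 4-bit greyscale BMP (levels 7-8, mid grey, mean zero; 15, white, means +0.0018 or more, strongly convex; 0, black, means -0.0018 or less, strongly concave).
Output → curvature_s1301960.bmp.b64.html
<image width="32" height="32" href="data:image/bmp;base64,Qk12AgAAAAAAAHYAAAAoAAAAIAAAACAAAAABAAQAAAAAAAACAAATCwAAEwsAABAAAAAAAAAAAAAAABEREQAiIiIAMzMzAERERABVVVUAZmZmAHd3dwCIiIgAmZmZAKqqqgC7u7sAzMzMAN3d3QDu7u4A////AJ7TuYuHdWxdWFZXiIZWprdhhcwyI0PyNSu6mJ5/ltdmNGMBj8z/iPccr2uLhLyWhXv0nJN6Y0rYRxZ1aIR5V6k5Zb1jFWXUdFRzxqVUGjyGiJuNrJVDm1Y7w6c8vNZcd2l9KaRc3TlnXWjSykRVR1i6SEZLV/cruV1p0PNXd2ZpaZZnVnWElahFWrlleId5eWrjZMEhwyQlPpt4Rnd1WJumfXSd/V+Xbg+1pGd2WLzKmCd44zrPZJkehWV4es6lRVpVi3VlTkivDoRWdqdWVma8Y6xUck5ntw9Tdp24RneIh+BuO2xwbWS/RYnqN9M0eWZ5WPfIr9dDinWjYovf/kVrI9c1iWVmJTZWT0ViIjj3bwb0Xb5jFN7IY3w5d2dkZTP8rZSHZdtme2j1OohnYzXgNrh4hC5HukqG5Gd3m82su4JdU6WGlyIm/XZN3Xl4+GqgWjxe+GSIVERUmWEr2VaOcnrge3GLnMxmlnVNiWRnlckkDegZyZ6FZ4eIeLV3eLTtCuU4PIRa14hXmIdol3hIfS75t1uESaWZW4d4Wod3aiAEf4WMpYh3eFZmY7h3d88qtzZSaGaYeoSJV1Kodnh2D7l3lJd1VUxYhouoi4ZpdKDOusCqZ4iFiKhUvJaXqPmsAAE5mWiIeFa9uENUmWeYis3YeoaIh3iGM2qatreI"/>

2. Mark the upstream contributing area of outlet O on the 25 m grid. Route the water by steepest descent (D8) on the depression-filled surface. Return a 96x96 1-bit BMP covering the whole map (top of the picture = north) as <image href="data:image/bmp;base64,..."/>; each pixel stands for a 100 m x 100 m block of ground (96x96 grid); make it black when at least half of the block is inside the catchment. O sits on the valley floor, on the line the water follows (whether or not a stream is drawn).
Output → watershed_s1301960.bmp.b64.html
<image width="96" height="96" href="data:image/bmp;base64,Qk2+BAAAAAAAAD4AAAAoAAAAYAAAAGAAAAABAAEAAAAAAIAEAAATCwAAEwsAAAIAAAAAAAAA////AAAAAAAAAAAAAf//4AAAAAAAAAAAAf//8AAAAAAAAAAAAf//8AAAAAAAAAAAA///8AAAAAAAAAAAA///8AAAAAAAAAAAB////gAAAAAAAAAAD////4AAAAAAAAAAP////4AAAAAAAA83/////wAAAAAAAB///////gAAAAAAAD///////gAAAAAAAH///////AAAAAAAAH///////AAAAAAAAP///////AAAAAAAAP///////AAAAAADH///////+AAAAAAD////////+AAAAAAH////////+AAAAAAP////////+AAAAAAf////////+AAAAAAf////////+AAAAAAf////////+AAAAAAf////////8AAAAAAP////////8AAAAAAH////////8AAAAAAD////////4AAAAAAD////////4AAAAAAB////////gAAAAAAB////////AAAAAAAA////////AAAAAAAAf//////4AAAAAAAAH//////4AAAAAAAAD/gP///4AAAAAAAAB/AD///4AAAAAAAAAeAAH//4AAAAAAAAAeAAH//4AAAAAAAAAAAAD//4AAAAAAAAAAAAAD/4AAAAAAAAAAAAAA/4AAAAAAAAAAAAAA/4AAAAAAAAAAAAAA/4AAAAAAAAAAAAAA/4AAAAAAAAAAAAAA/4AAAAAAAAAAAAAA/wAAAAAAAAAAAAAAfAAAAAAAAAAAAAAAAAAAAAAAAAAAAAAAAAAAAAAAAAAAAAAAAAAAAAAAAAAAAAAAAAAAAAAAAAAAAAAAAAAAAAAAAAAAAAAAAAAAAAAAAAAAAAAAAAAAAAAAAAAAAAAAAAAAAAAAAAAAAAAAAAAAAAAAAAAAAAAAAAAAAAAAAAAAAAAAAAAAAAAAAAAAAAAAAAAAAAAAAAAAAAAAAAAAAAAAAAAAAAAAAAAAAAAAAAAAAAAAAAAAAAAAAAAAAAAAAAAAAAAAAAAAAAAAAAAAAAAAAAAAAAAAAAAAAAAAAAAAAAAAAAAAAAAAAAAAAAAAAAAAAAAAAAAAAAAAAAAAAAAAAAAAAAAAAAAAAAAAAAAAAAAAAAAAAAAAAAAAAAAAAAAAAAAAAAAAAAAAAAAAAAAAAAAAAAAAAAAAAAAAAAAAAAAAAAAAAAAAAAAAAAAAAAAAAAAAAAAAAAAAAAAAAAAAAAAAAAAAAAAAAAAAAAAAAAAAAAAAAAAAAAAAAAAAAAAAAAAAAAAAAAAAAAAAAAAAAAAAAAAAAAAAAAAAAAAAAAAAAAAAAAAAAAAAAAAAAAAAAAAAAAAAAAAAAAAAAAAAAAAAAAAAAAAAAAAAAAAAAAAAAAAAAAAAAAAAAAAAAAAAAAAAAAAAAAAAAAAAAAAAAAAAAAAAAAAAAAAAAAAAAAAAAAAAAAAAAAAAAAAAAAAAAAAAAAAAAAAAAAAAAAAAAAAAAAAAAAAAAAAAAAAAAAAAAAAAAAAAAAAAAAAAAAAAAAAAAAAAAAAAAAAAAAAAAAAAAAAAAAAAAAAAAAAAAAAAAAAAAAAAA="/>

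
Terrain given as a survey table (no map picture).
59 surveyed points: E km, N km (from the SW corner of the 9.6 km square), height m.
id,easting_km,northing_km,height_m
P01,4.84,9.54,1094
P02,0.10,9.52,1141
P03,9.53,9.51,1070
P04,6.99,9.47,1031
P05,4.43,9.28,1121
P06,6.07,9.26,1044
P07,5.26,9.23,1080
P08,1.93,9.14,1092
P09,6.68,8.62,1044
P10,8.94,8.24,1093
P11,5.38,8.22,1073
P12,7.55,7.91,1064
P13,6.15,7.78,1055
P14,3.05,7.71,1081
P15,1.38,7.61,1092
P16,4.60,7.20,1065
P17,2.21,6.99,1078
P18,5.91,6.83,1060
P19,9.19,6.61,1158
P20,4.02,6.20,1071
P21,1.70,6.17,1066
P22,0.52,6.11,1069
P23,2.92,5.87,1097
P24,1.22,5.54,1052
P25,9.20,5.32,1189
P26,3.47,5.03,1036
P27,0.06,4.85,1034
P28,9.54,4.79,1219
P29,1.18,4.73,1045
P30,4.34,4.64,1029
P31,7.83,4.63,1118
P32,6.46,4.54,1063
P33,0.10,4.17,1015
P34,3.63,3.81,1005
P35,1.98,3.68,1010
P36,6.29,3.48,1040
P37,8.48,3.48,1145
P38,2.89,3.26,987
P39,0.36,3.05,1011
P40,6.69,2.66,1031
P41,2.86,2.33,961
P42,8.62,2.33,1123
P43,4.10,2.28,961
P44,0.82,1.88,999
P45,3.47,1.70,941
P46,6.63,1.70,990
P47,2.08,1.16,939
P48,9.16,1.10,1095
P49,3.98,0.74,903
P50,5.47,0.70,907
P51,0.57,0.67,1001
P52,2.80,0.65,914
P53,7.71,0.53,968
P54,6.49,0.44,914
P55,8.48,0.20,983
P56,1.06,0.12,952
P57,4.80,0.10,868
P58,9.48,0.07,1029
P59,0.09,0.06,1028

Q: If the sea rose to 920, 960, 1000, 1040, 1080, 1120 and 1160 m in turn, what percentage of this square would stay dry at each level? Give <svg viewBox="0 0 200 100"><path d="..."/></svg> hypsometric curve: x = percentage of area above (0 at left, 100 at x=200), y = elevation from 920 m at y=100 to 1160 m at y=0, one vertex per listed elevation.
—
<svg viewBox="0 0 200 100"><path d="M191 100l-17-17-20-16-31-17-59-17-43-16-13-17"/></svg>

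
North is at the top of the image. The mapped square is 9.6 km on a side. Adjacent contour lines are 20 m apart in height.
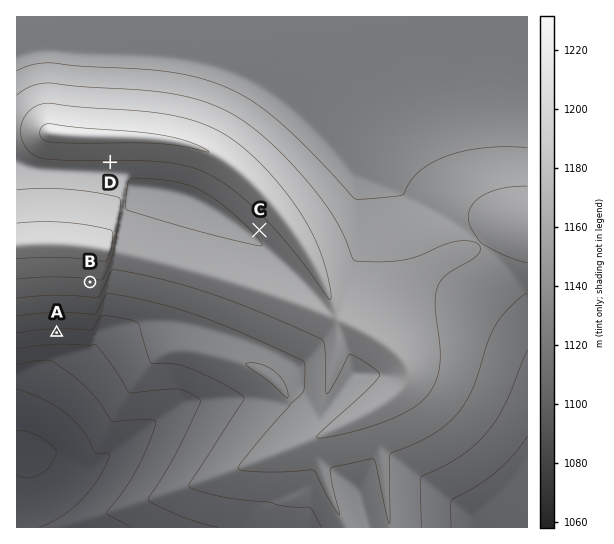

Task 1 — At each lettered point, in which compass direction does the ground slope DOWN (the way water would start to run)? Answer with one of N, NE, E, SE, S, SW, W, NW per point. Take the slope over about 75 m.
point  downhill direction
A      S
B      S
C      SW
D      S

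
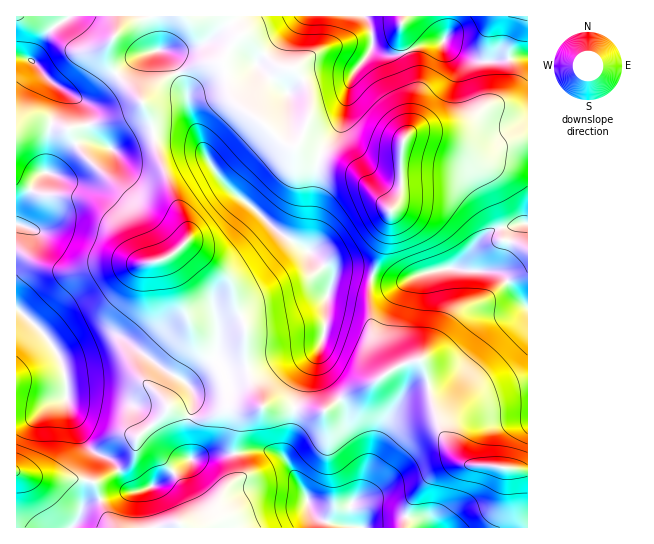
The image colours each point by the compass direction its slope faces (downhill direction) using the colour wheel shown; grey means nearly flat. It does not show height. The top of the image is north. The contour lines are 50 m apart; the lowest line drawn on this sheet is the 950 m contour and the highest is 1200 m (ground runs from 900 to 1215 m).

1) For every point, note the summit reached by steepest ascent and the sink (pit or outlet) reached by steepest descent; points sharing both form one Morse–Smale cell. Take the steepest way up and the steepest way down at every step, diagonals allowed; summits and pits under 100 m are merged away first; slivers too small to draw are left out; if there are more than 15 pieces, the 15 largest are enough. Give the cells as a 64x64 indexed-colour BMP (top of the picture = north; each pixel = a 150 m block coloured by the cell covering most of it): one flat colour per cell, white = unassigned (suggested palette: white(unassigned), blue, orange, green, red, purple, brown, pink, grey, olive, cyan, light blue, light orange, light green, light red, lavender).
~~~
<image width="64" height="64" href="data:image/bmp;base64,Qk12CAAAAAAAAHYAAAAoAAAAQAAAAEAAAAABAAQAAAAAAAAIAAATCwAAEwsAABAAAAAAAAAA////ALR3HwAOf/8ALKAsACgn1gC9Z5QAS1aMAMJ34wB/f38AIr28AM++FwDox64AeLv/AIrfmACWmP8A1bDFAJmZmZmZmZmZmZmZmczMzMzMzMzMRETu7u7kRERERERPmZmZmZmZmZmZmZmZzMzMzMzMxERERE7u5ERERERERE+ZmZmZmZmZmZmZmZmczMzMzMzERERERERERERERERET5mZmZmZmZmZmZmZmZzMzMzMzERERERERERERERERERPmZmZmZmZmZmZmZmZmczMzMzMRERERERERERERERERE+ZmZmZmZmZiIiZmZmZnMzMzMRERERERERERERERERET5mZmZmZmZiIiImZmZmZzMzMxERERERERERERERERET/mZmZmZmZmIiIiJmZmZnMzMxERERERERERERERERERGaZmZmZmZmIiIiIiJmZmczMzEREREREREREREREZmZmZpmZmZmZiIiIiIiIEREdzMzdREREREREREREREZmZmZmmZmZmZiIiIiIiIERER3d3d1EREREREREREREZmZmZmaZmZmZiIiIiIiIgRERHd3d3URERERERERERERmZmZmZpmZmZmIiIiIiIiBERER3d3dRERERERERERERmZmZmZmiZmZmIiIiIiIiIgRERHd3d3URERERERERERGZmZmZmaIiZmYiIiIiIiIiBERER3d3dRERERERERERGZmZmZmZoiImYiIiIiIiIiIERERERVVW7u7REREREREZmZmZmZmiIiIiIiIiIiIiIgRERERVVVbu7u0RERERERmZmZmZmaIiIiIiIiIiIiIiBERERFVVVu7u7u0RERERGZmZmZmZoiIiIiIiIiIiIiBERERFVVVVbu7u7u0RERGZmZmZmZmiIiIiIiIiIiIgREREREVVVVVu7u7u7tEREZmZmZmZmaIiIiIiIiIiIgRERERERVVVVVbu7u7u2ZERmZmZmZmZoiIiIiIiIiIERERERERFVVVVVu7u7u7ZmZmZmZmZmZmiIiBEYiIiIEREREREREVVVVVVbu7u7ZmZmZmZmZmZmaIiBEREYiBERERERERERVVVVVVu7u7tmZmZmZmZmZmZoiBERERERERERERERERFVVVVVVbu7u2ZmZmZmZmZmZmiBEREREREREREREREREVVVVVVVu7u2ZmZmZmZmZmZmaBEREREREREREREREREVVVVVVVW7u7ZmZmZmZmZmZmZhERERERERERERERERERVVVVVVVbu7tmZmZmZmZmZmZmERERERERERERERERERVVVVVVVVu7u2ZmZmZmZmZmZmcRERERERERERERERERFVVVVVVVW7u7ZmZmZmZmZmZmdxEREREREREREREREREVVVVVVVVbu7tmZmZmZmZmZmZ3EREREREREREREREREVVVVVVVVVO7uzd3d2ZmZmZmZ3cREREREREREREREREVVVVVVVVVUzMzN3d3d3dnd3d3dxEREREREREREREREVVVVVVVVVUzMzM3d3d3d3d3d3d3EREREREREREREREVVVVVVVVVUzMzMzN3d3d3d3d3d3cREREREREREREREVVVVVVVVVMzMzMzM3d3d3d3d3d3dxERERERERERERERVVVVVVVTMzMzMzMzd3d3d3d3d3d3ERERERERERERERVVVVVVVTMzMzMzMzN3d3d3d3d3d3cRERERERERERERFVVVVVVTMzMzMzMzMzd3d3d3d3d3dxEREREREREREREVVVVVVTMzMzMzMzMzN3d3d3d3d3d3oREREREREREREVVVVVVTMzMzMzMzMzMnd3d3d3d3d3ehERERERERERERVVVVVTMzMzMzMzMzMiJ3d3d3d3d3d6oRERERERERERVVVVVTMzMzMzMzMzMiInd3d3d3d3d3qqERERERERERFVVVVTMzMzMzMzMzMiIid3d3d3d3d3eqqhEREREREREVVVVTMzMzMzMzMzMiIiJ3d3d3d3d3d6qqoREREREREVVVVTMzMzMzMzMzIiIiInd3d3d3d3d3qqqqERERERERVVVVMzMzMzMzMyIiIiIid3d3d3d3d3eqqqqhERERERFVVVMzMzMzMzIiIiIiIiJ3d3d3IiJ3d6qqqqqhERERFVVVUzMzMzMzMiIiIiIiIid3ciIiIiJ3qqqqqqEREREVVVVTMzMzMzMzIiIiIiIiIiIiIiIiIiKqqqqqoRERERVVVTMzMzMzMzMiIiIiIiIiIiIiIiIiIqqqqqqhERERFVVVMzMzMzMzMzIiIiIiIiIiIiIiIiIiqqqqqhERERFVVVUzMzMzMzMzMiIiIiIiIiIiIiIiIiKqqqqqoREREVVVUzMzMzMzMzMyIiIiIiIiIiIiIiIiIqqqqqqqEREVVVVTMzMzMzMzMzIiIiIiIiIiIiIiIiIiqqqqqqqhEVVVVVMzMzMzMzMzIiIiIiIiIiIiIiIiIiKqqqqqqqoVVVVVMzMzMzMzMzMiIiIiIiIiIiIiIiIiIqqqqqqqqjVVVVUzMzMzMzMzIiIiIiIiIiIiIiIiIiIiqqqqqqqqMzVVUzMzMzMzMyIiIiIiIiIiIiIiIiIiIiKqqqqqqqMzMzVTMzMzMzMyIiIiIiIiIiIiIiIiIiIiIqqqqqqqqjMzMzMzMzMzMyIiIiIiIiIiIiIiIiIiIiIiqqqqqqqqMzMzMzMzMzMyIiIiIiIiIiIiIiIiIiIiIiKqqqqqqqqjMzMzMzMzMiIiIiIiIiIiIiIiIiIiIiIiIqqqqqqqqqMzMzMzMzMyIiIiIiIiIiIiIiIiIiIiIiIi"/>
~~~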